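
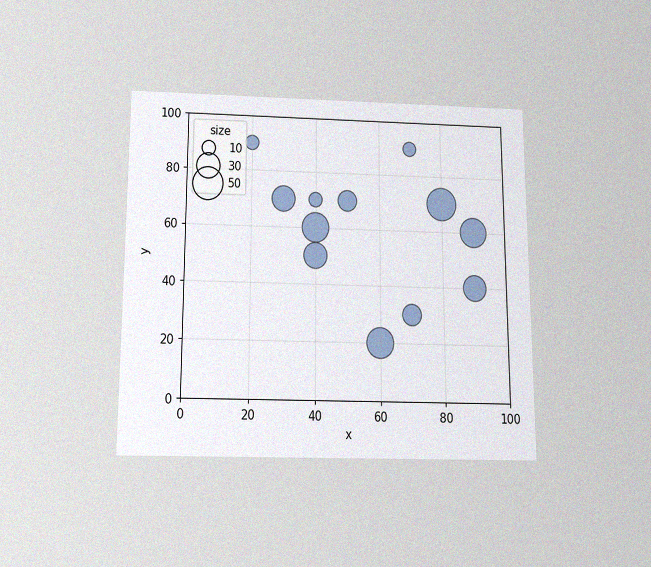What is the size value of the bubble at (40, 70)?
The chart is viewed slightly from below, with some photo noise. Matching the bubble at (40, 70) against the size legend gives 10.

10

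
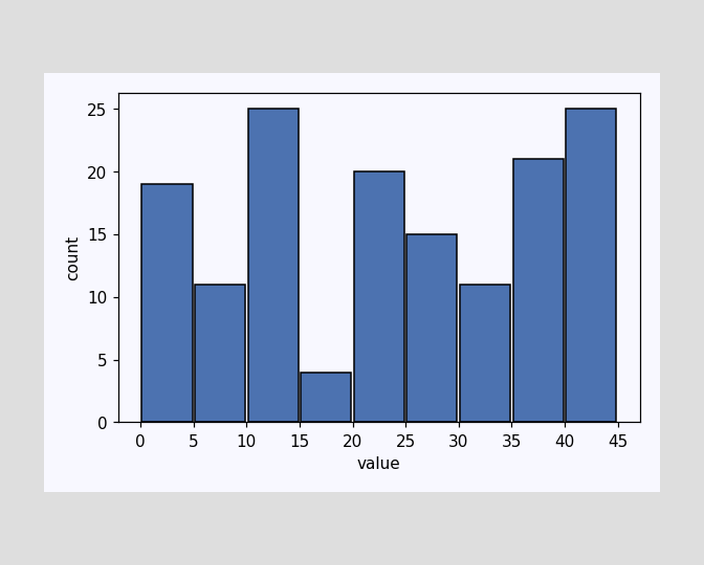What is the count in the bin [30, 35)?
11

The [30, 35) bin has height 11.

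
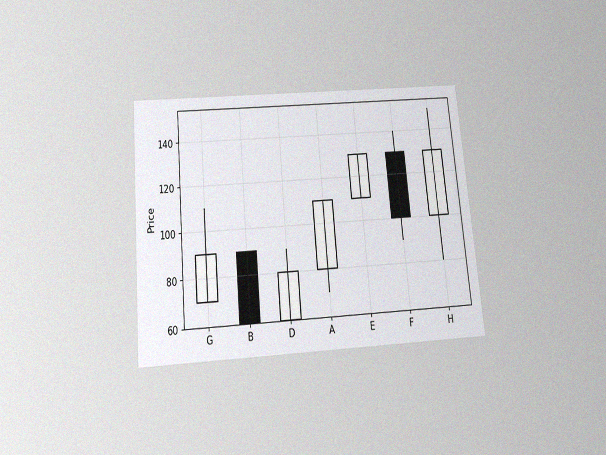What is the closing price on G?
90

The chart is tilted about 5° counter-clockwise and viewed slightly from below, with some photo noise. The G candle closes at 90.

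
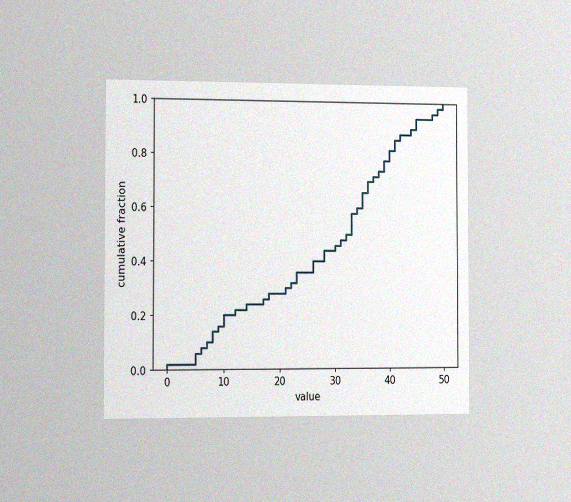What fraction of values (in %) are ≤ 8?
The chart is viewed slightly from the left, with some photo noise. At x=8 the ECDF step is at 14%.

14%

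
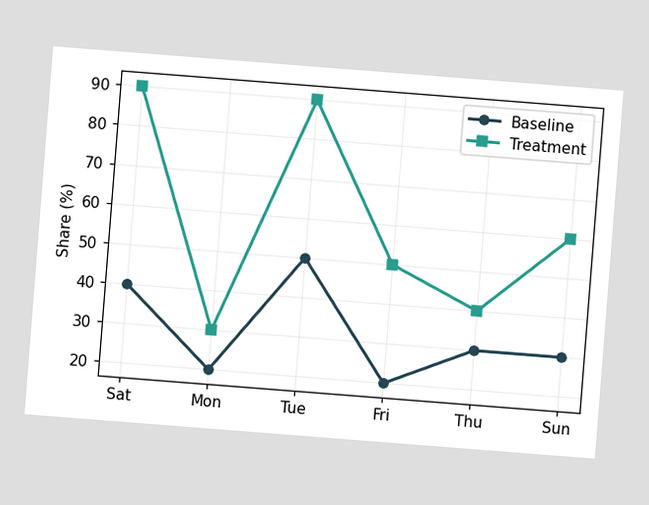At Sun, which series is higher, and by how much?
The chart is tilted about 4° clockwise. At Sun, Treatment sits above the other line by 30%.

Treatment, by 30%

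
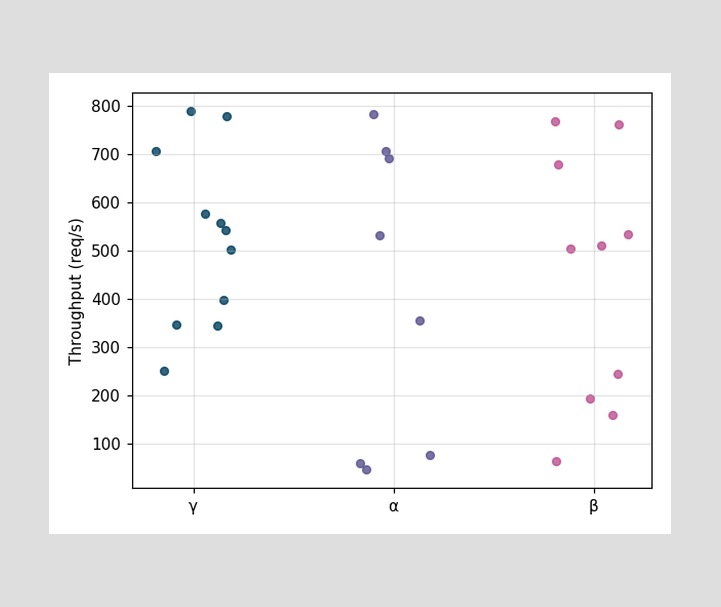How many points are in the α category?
8

Counting the markers in the α column gives 8.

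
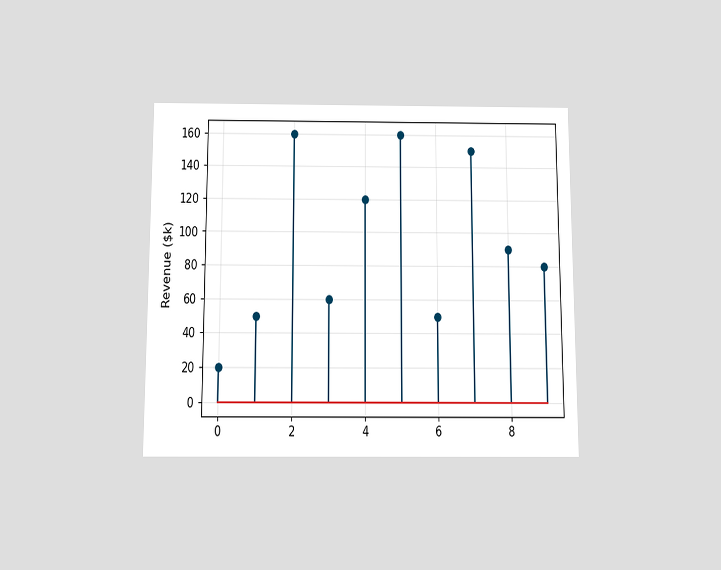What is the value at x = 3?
$60k

The chart is viewed slightly from below. The stem at x=3 reaches $60k.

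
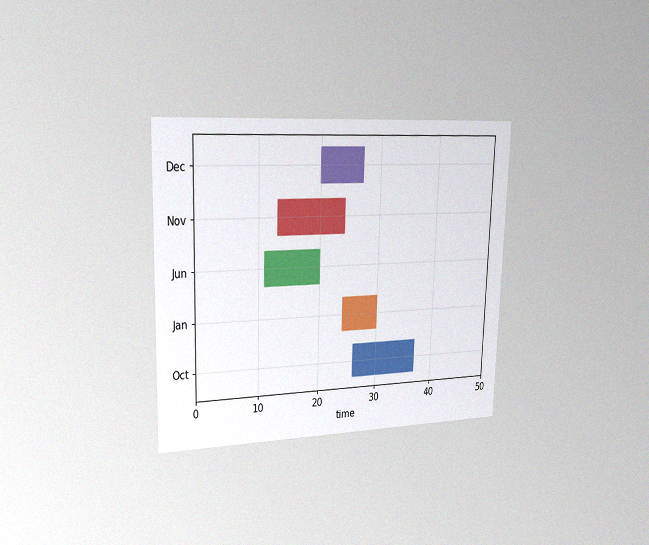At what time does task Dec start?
The chart is viewed slightly from the left, with some photo noise. The Dec bar begins at t=20.

20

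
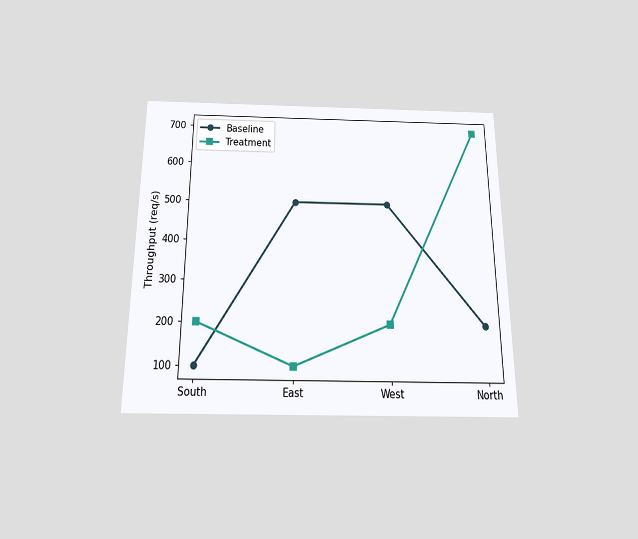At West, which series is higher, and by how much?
Baseline, by 300req/s

The chart is viewed slightly from below. At West, Baseline sits above the other line by 300req/s.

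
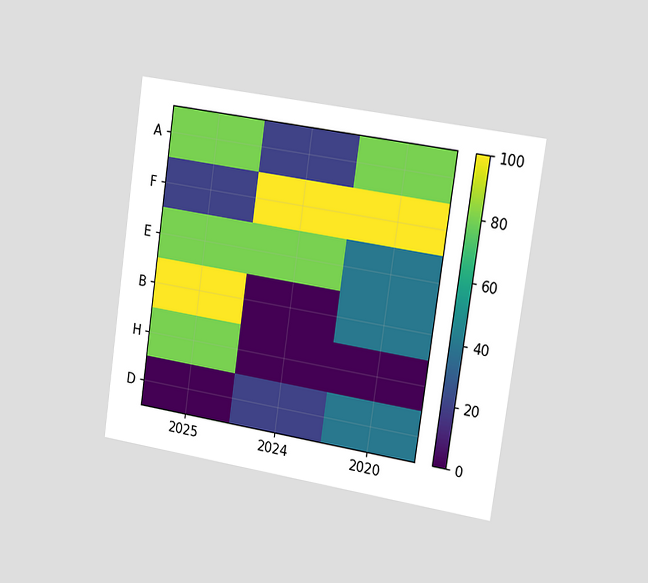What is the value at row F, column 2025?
20

The chart is tilted about 8° clockwise and viewed slightly from the right. Matching cell (F, 2025) against the colorbar gives 20.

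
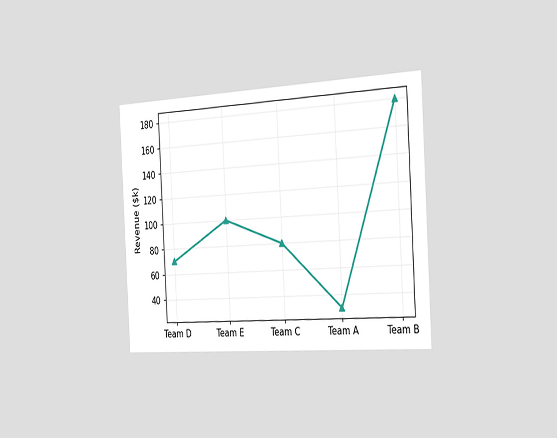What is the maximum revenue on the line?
The chart is tilted about 3° counter-clockwise and viewed slightly from the right. The highest point is at Team B, and reading across to the y-axis gives $180k.

$180k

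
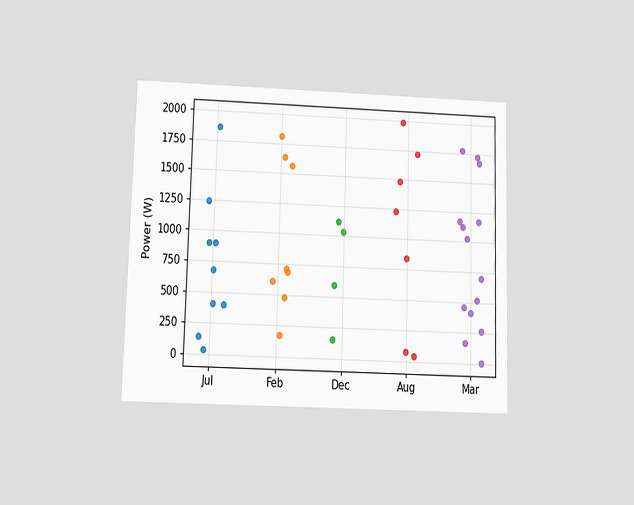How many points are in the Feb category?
The chart is viewed at a slight angle. Counting the markers in the Feb column gives 8.

8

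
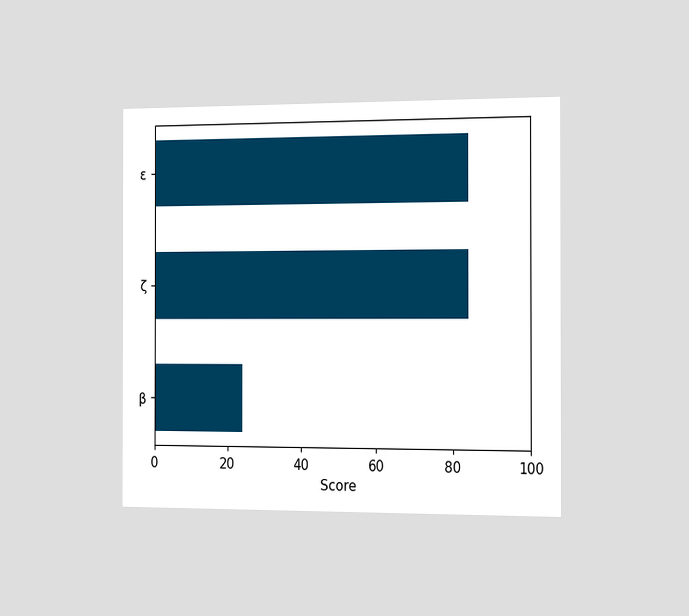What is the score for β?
The chart is viewed slightly from the right. Reading along the chart's x-axis, the β bar reaches 24.

24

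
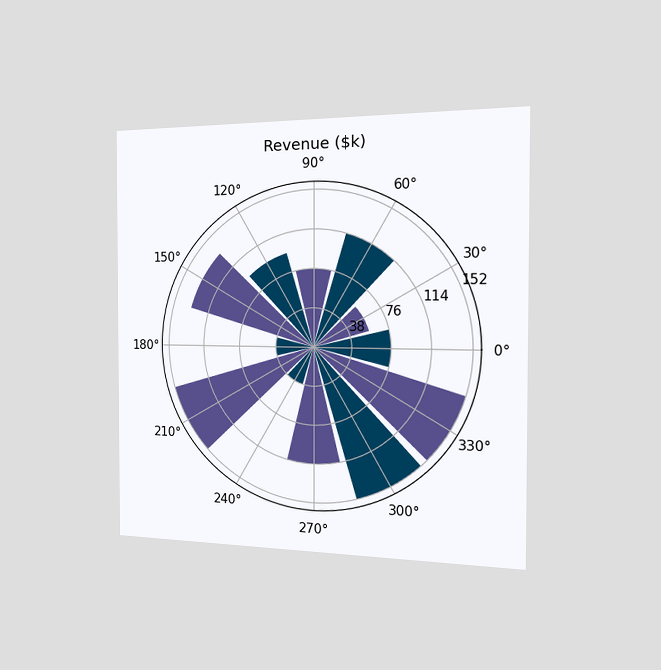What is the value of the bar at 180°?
$38k

The chart is viewed slightly from the right. The bar at 180° reaches $38k on the radial axis.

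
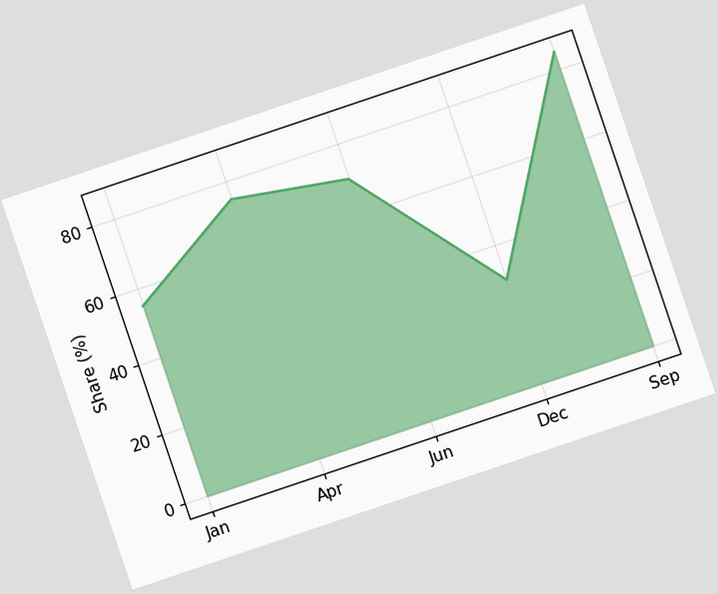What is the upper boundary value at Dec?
30%

The chart is tilted about 19° counter-clockwise. At Dec the upper boundary is at 30%.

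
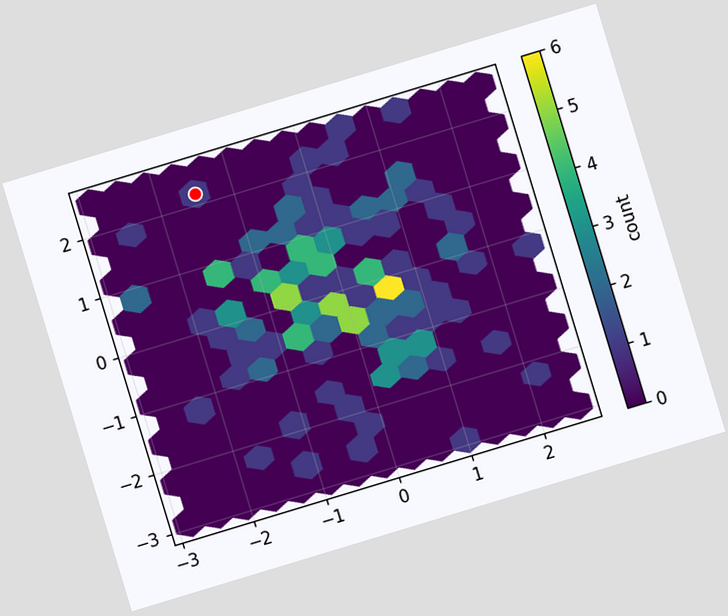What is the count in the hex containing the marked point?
1

The chart is tilted about 17° counter-clockwise. The marked hex reads 1 on the colorbar.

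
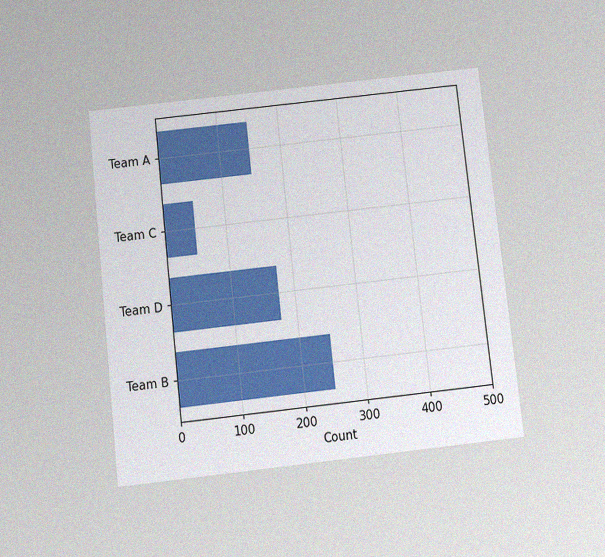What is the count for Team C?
50

The chart is tilted about 6° counter-clockwise and viewed slightly from below, with some photo noise. Reading along the chart's x-axis, the Team C bar reaches 50.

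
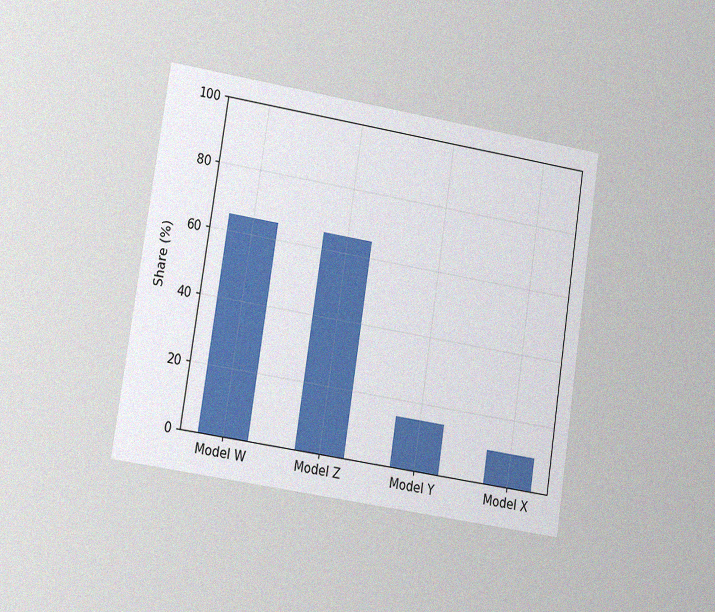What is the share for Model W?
65%

The chart is tilted about 9° clockwise and viewed at a slight angle, with some photo noise. Reading along the chart's y-axis, the Model W bar reaches 65%.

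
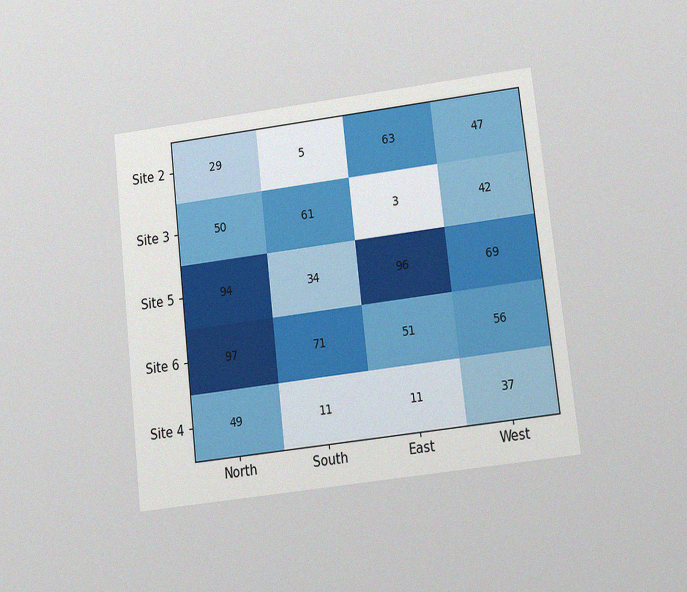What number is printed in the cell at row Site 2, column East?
63

The chart is tilted about 6° counter-clockwise and viewed at a slight angle, with some photo noise. The (Site 2, East) cell reads 63.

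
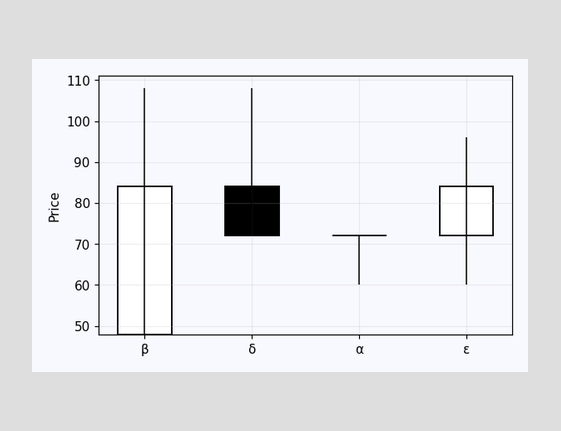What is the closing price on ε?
84

The ε candle closes at 84.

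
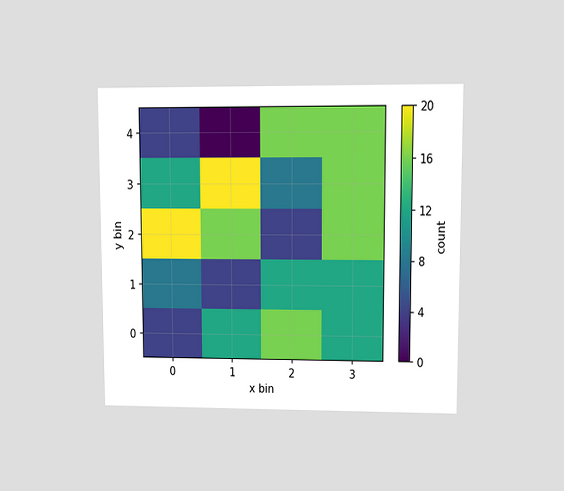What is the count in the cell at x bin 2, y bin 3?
8

The chart is viewed at a slight angle. Matching the cell (2, 3) against the colorbar gives 8.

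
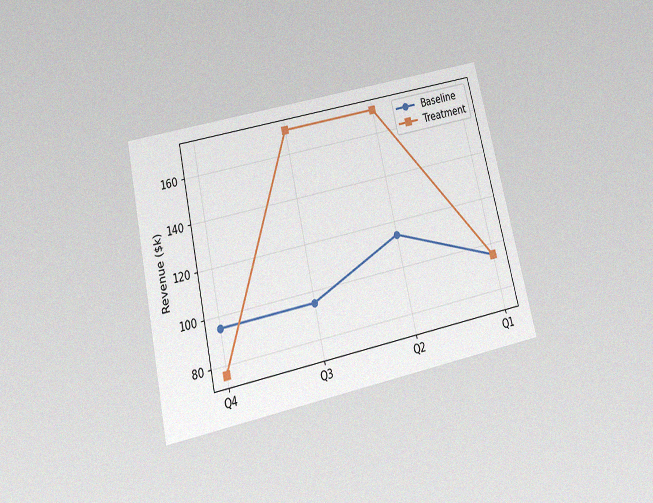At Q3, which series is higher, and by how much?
The chart is tilted about 13° counter-clockwise and viewed slightly from below, with some photo noise. At Q3, Treatment sits above the other line by $76k.

Treatment, by $76k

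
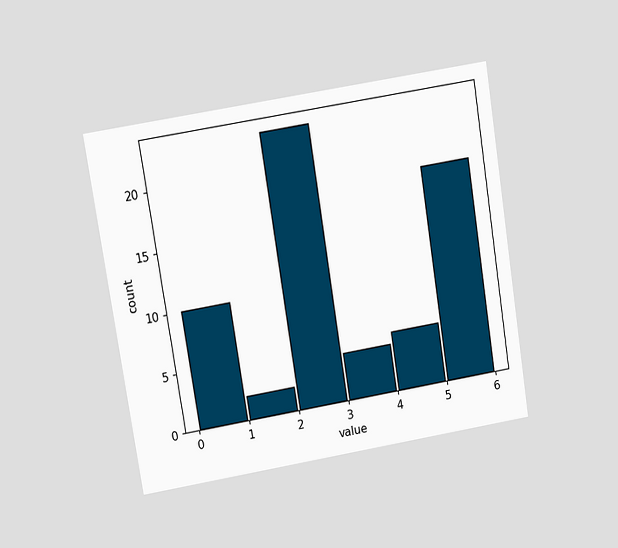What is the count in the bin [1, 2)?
2

The chart is tilted about 9° counter-clockwise and viewed at a slight angle. The [1, 2) bin has height 2.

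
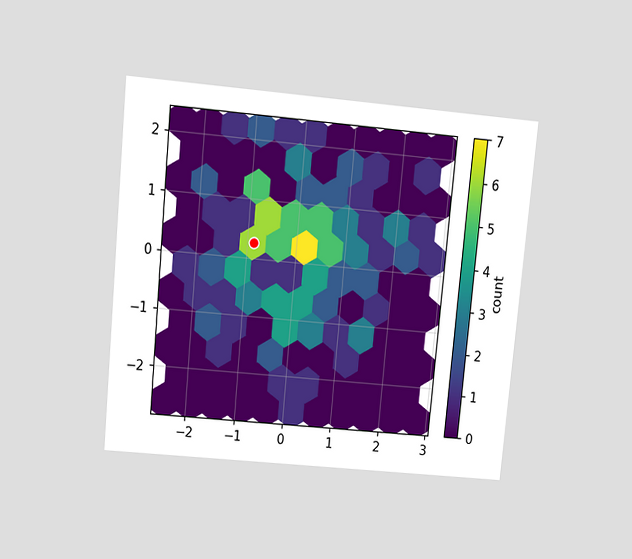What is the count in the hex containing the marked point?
6

The chart is tilted about 5° clockwise and viewed slightly from above. The marked hex reads 6 on the colorbar.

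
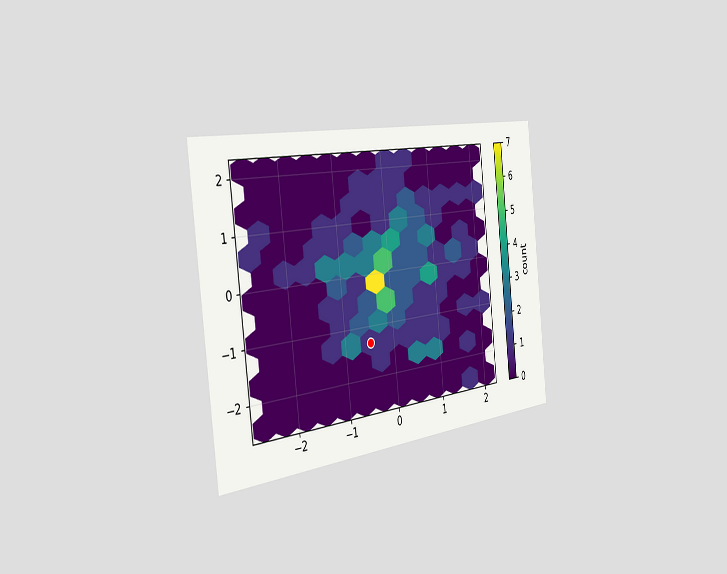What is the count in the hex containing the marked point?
1

The chart is tilted about 6° counter-clockwise and viewed slightly from the left. The marked hex reads 1 on the colorbar.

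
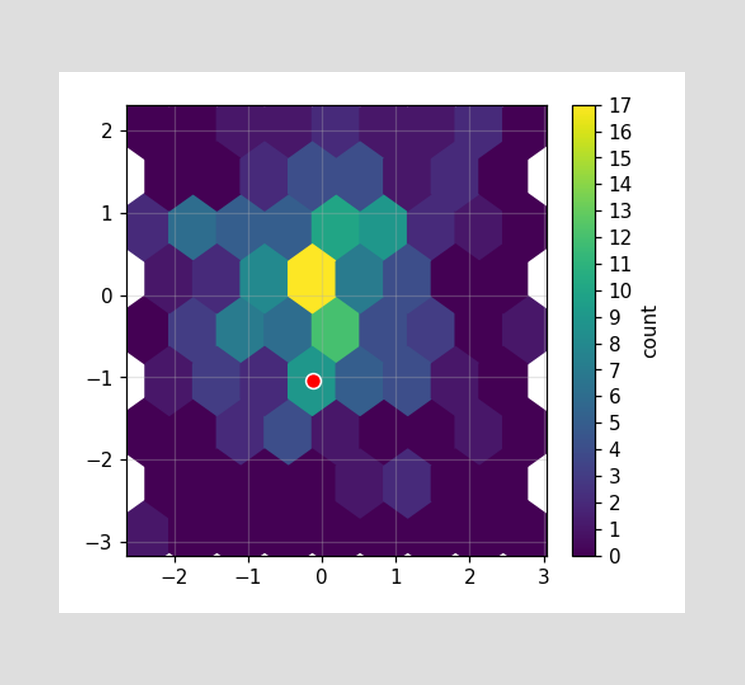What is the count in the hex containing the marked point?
9

The marked hex reads 9 on the colorbar.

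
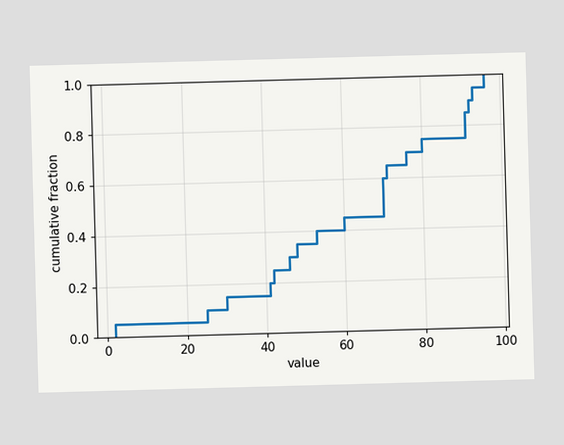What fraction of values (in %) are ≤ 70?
60%

At x=70 the ECDF step is at 60%.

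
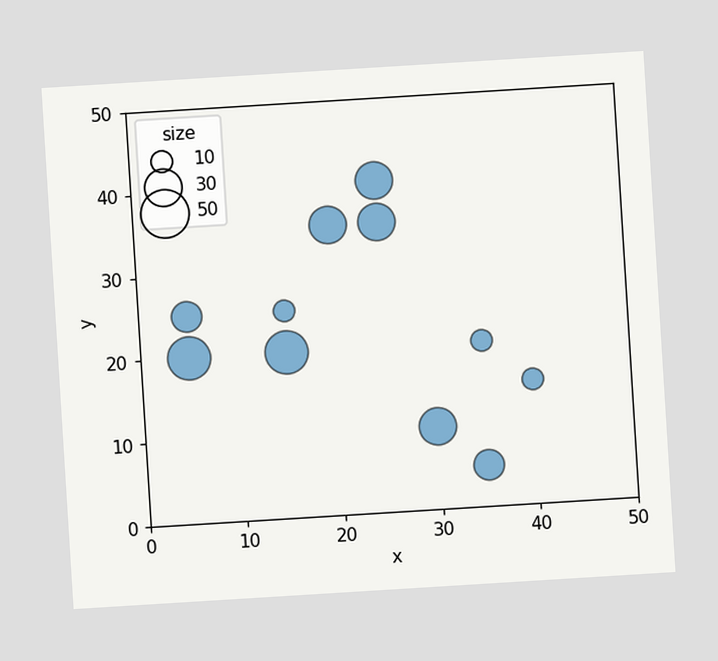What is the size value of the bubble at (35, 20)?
The chart is tilted about 4° counter-clockwise. Matching the bubble at (35, 20) against the size legend gives 10.

10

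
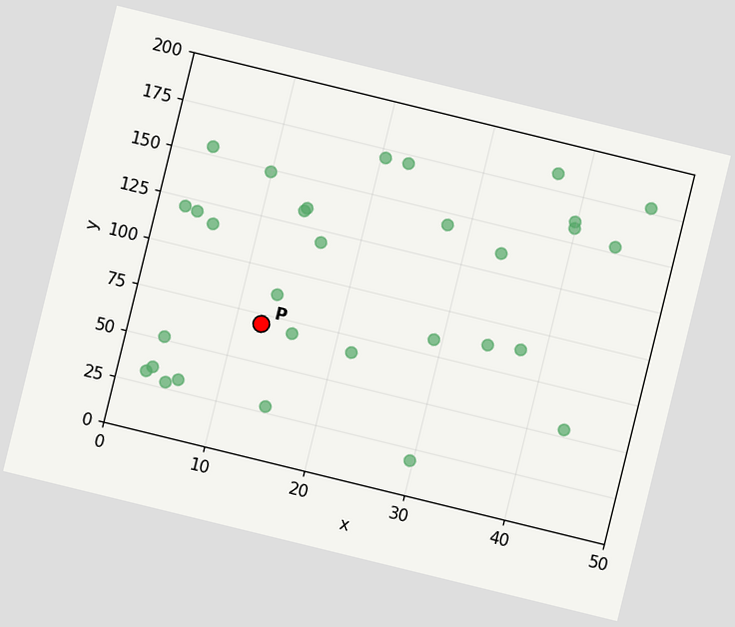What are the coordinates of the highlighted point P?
(12.5, 70)

The chart is tilted about 14° clockwise. Following the gridlines from P to each axis, P sits at (12.5, 70).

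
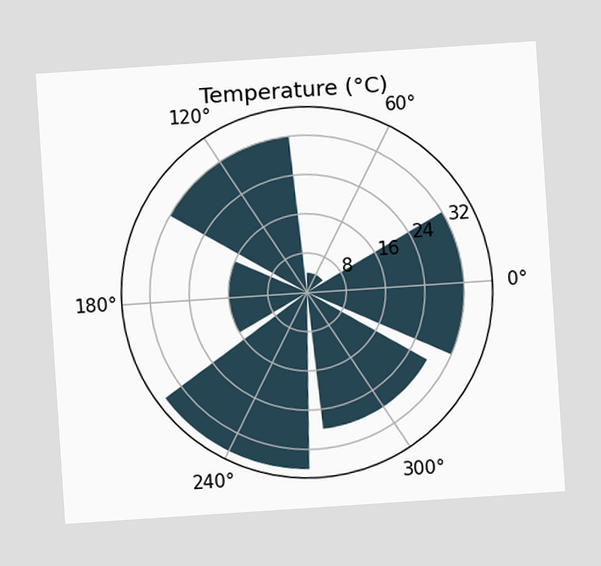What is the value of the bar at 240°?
The chart is tilted about 4° counter-clockwise. The bar at 240° reaches 36°C on the radial axis.

36°C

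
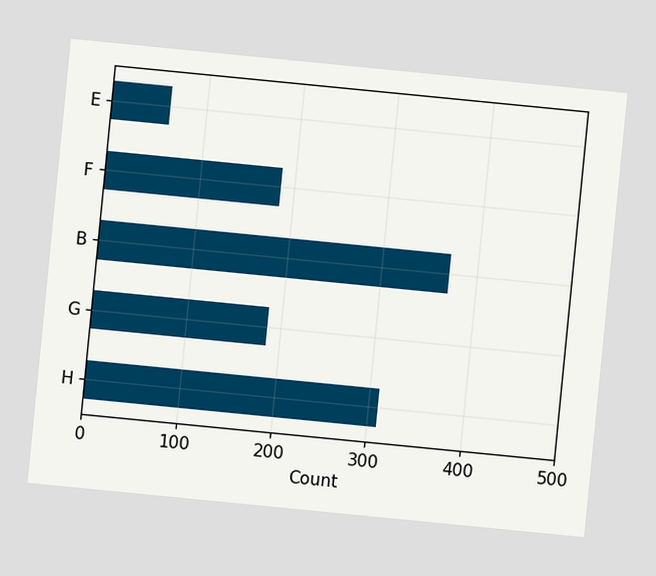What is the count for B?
372

The chart is tilted about 6° clockwise. Reading along the chart's x-axis, the B bar reaches 372.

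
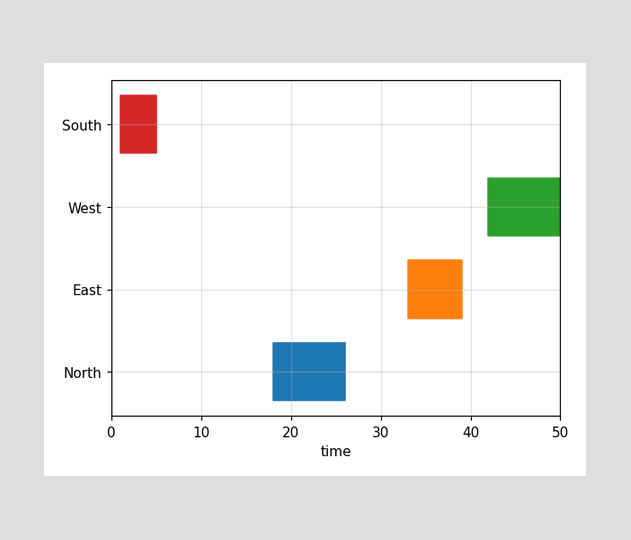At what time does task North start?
18

The North bar begins at t=18.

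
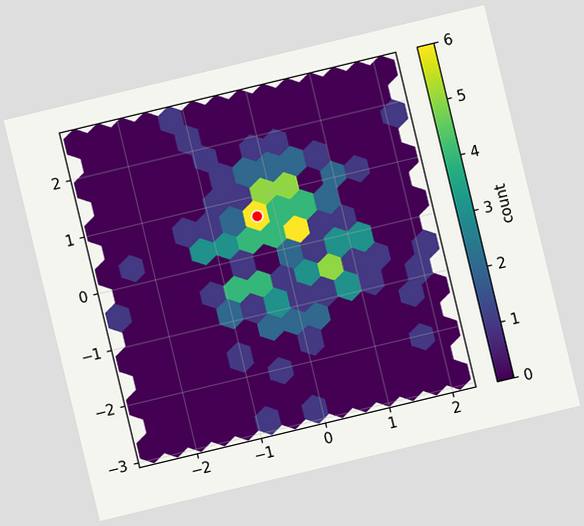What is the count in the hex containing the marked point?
The chart is tilted about 13° counter-clockwise. The marked hex reads 6 on the colorbar.

6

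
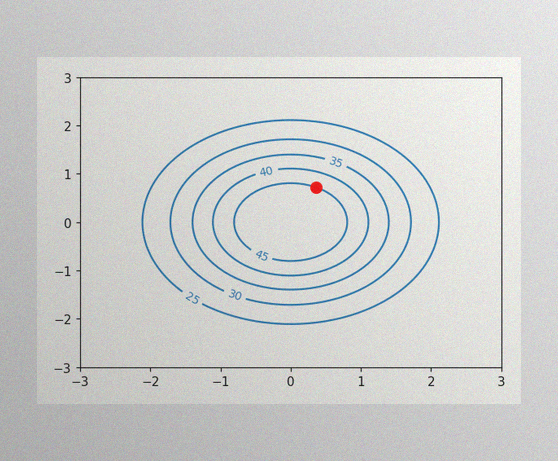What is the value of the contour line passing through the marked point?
The image has some photo noise and uneven lighting. The marked point sits on the contour labelled 45.

45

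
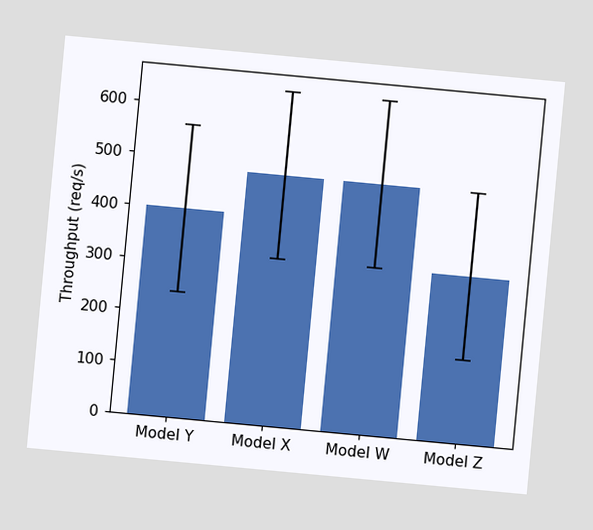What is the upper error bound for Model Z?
480req/s

The chart is tilted about 5° clockwise. The Model Z bar's upper whisker reaches 480req/s.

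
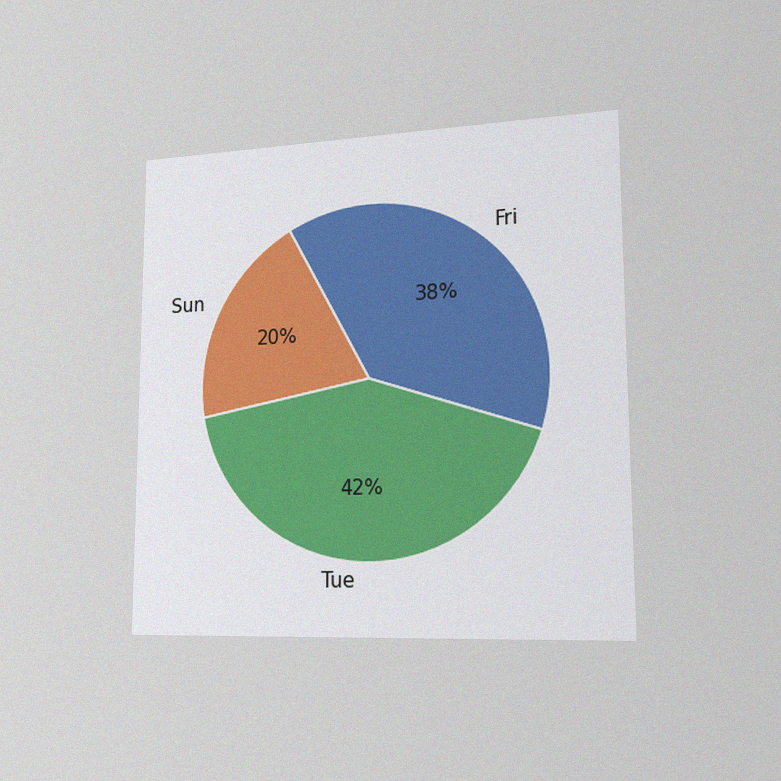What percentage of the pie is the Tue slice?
The chart is viewed slightly from the right, with some photo noise. The Tue slice takes up 42% of the pie.

42%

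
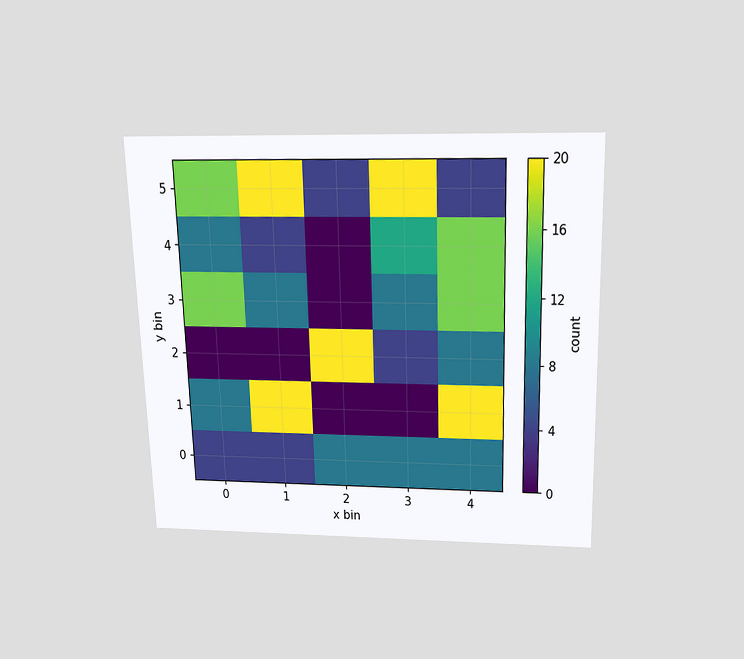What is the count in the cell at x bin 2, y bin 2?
20

The chart is viewed slightly from above. Matching the cell (2, 2) against the colorbar gives 20.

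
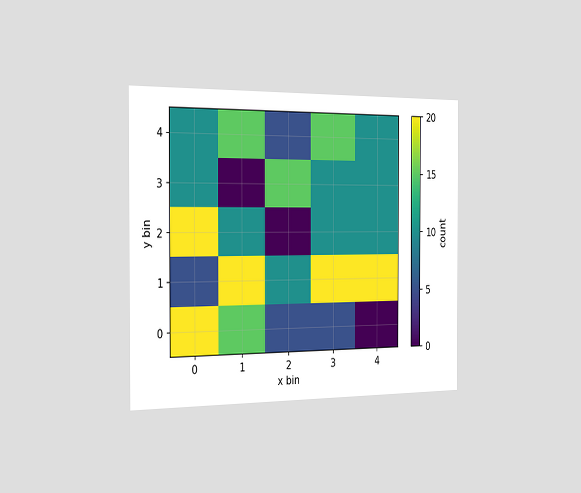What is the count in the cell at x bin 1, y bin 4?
15

The chart is viewed slightly from the left. Matching the cell (1, 4) against the colorbar gives 15.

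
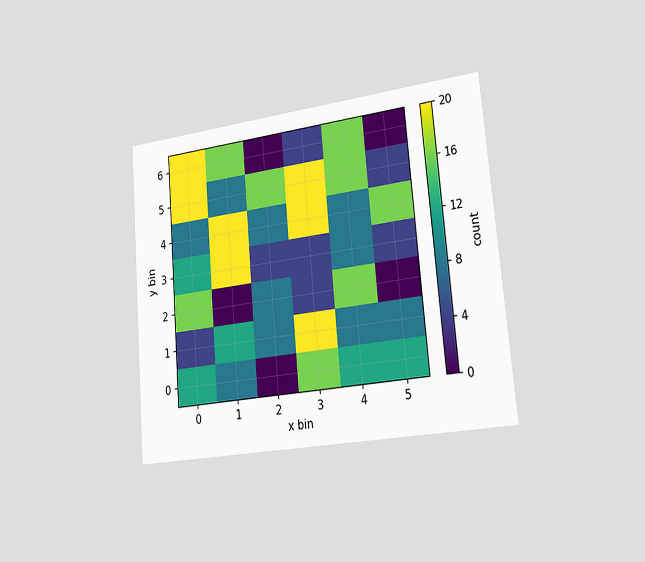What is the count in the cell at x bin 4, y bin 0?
The chart is tilted about 5° counter-clockwise and viewed slightly from the right. Matching the cell (4, 0) against the colorbar gives 12.

12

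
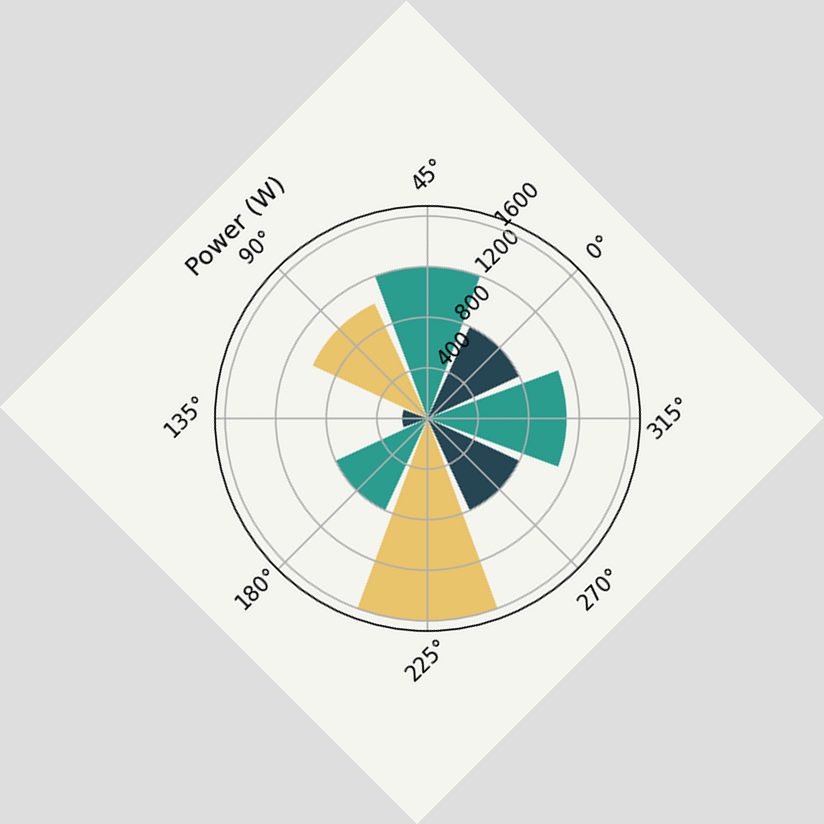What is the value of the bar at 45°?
The chart is tilted about 45° counter-clockwise. The bar at 45° reaches 1200W on the radial axis.

1200W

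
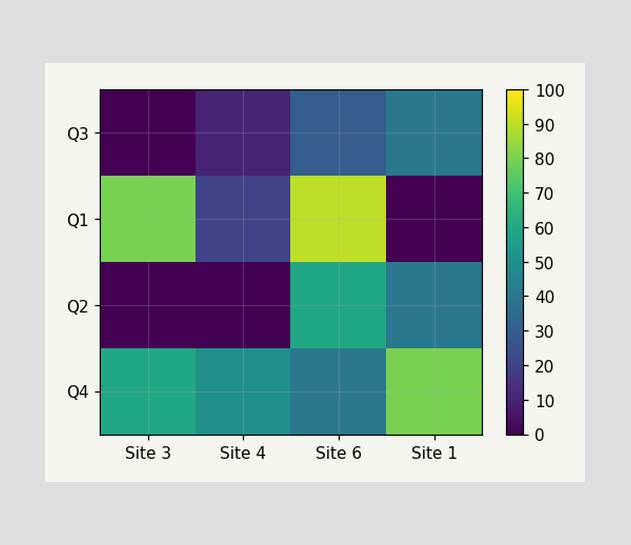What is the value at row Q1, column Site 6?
90

Matching cell (Q1, Site 6) against the colorbar gives 90.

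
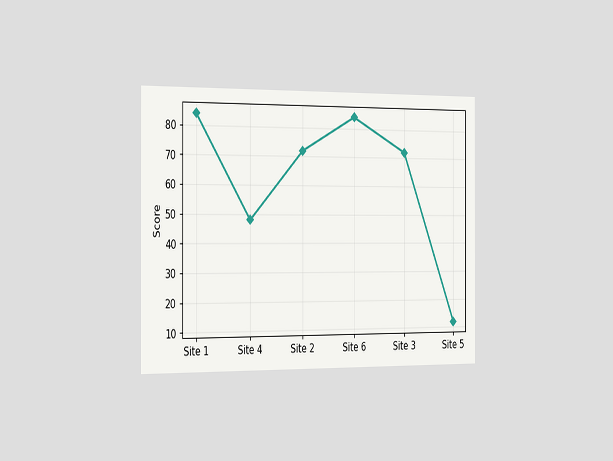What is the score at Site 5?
The chart is viewed slightly from the left. At Site 5, the line is at 12.

12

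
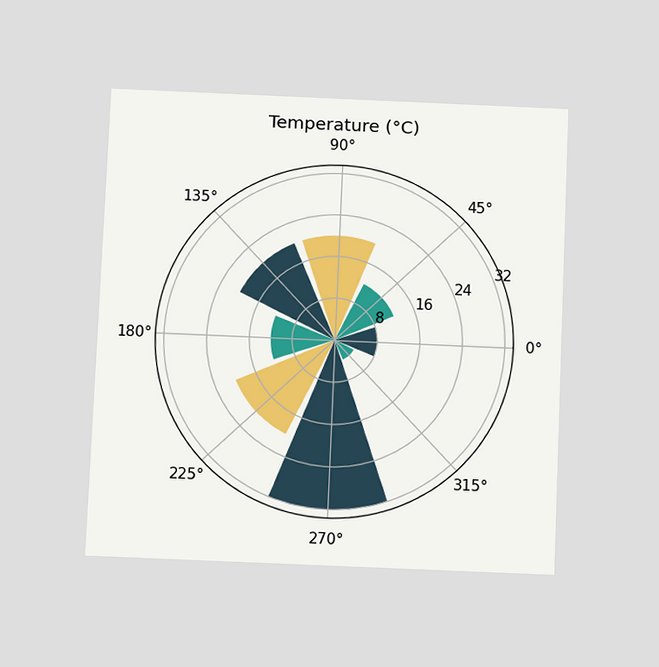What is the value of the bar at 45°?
12°C

The chart is tilted about 2° clockwise and viewed slightly from below. The bar at 45° reaches 12°C on the radial axis.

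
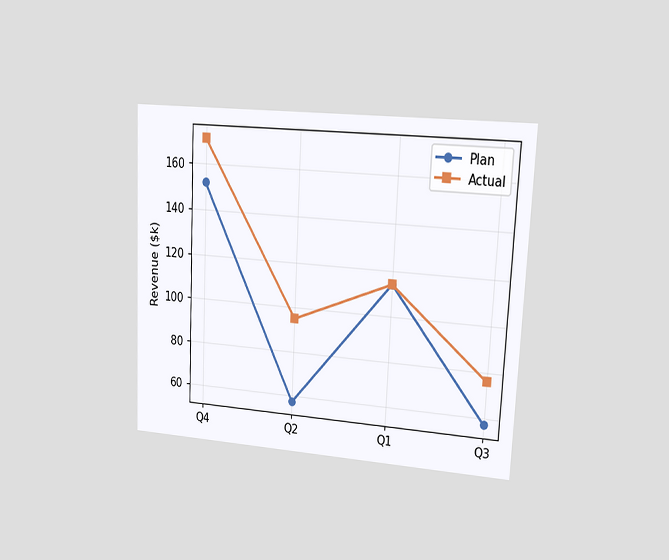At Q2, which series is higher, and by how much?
The chart is tilted about 3° clockwise and viewed at a slight angle. At Q2, Actual sits above the other line by $38k.

Actual, by $38k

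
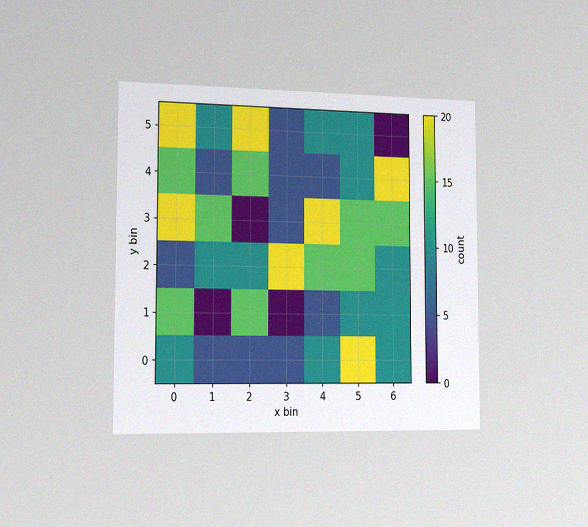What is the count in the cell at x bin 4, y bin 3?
The chart is viewed slightly from the left, with some photo noise. Matching the cell (4, 3) against the colorbar gives 20.

20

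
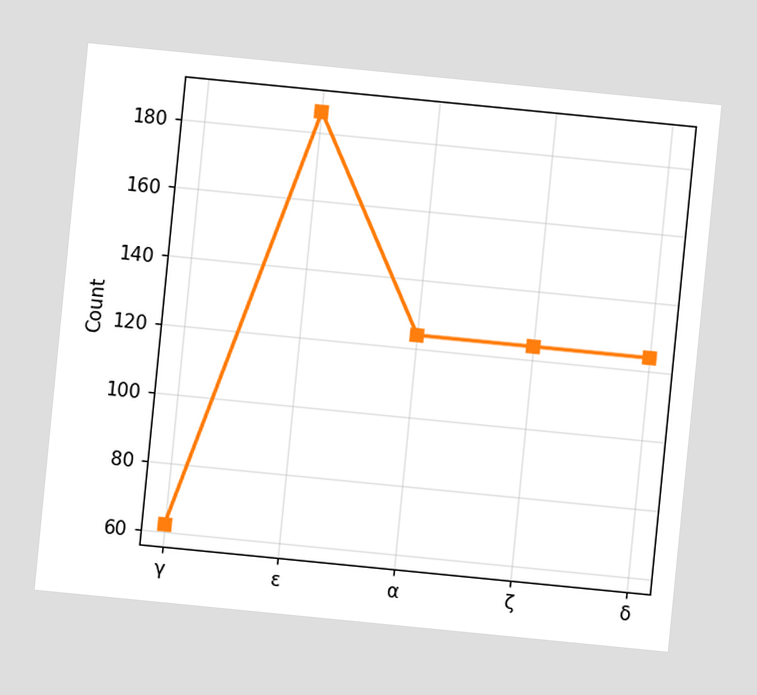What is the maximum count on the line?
The chart is tilted about 6° clockwise. The highest point is at ε, and reading across to the y-axis gives 186.

186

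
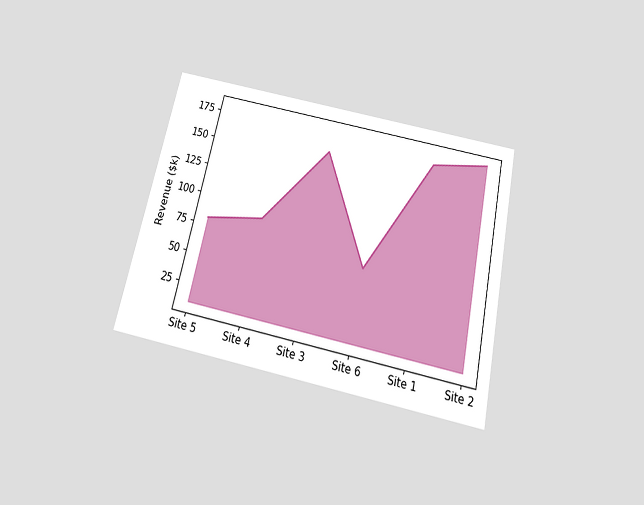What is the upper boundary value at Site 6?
$70k

The chart is tilted about 12° clockwise and viewed slightly from below. At Site 6 the upper boundary is at $70k.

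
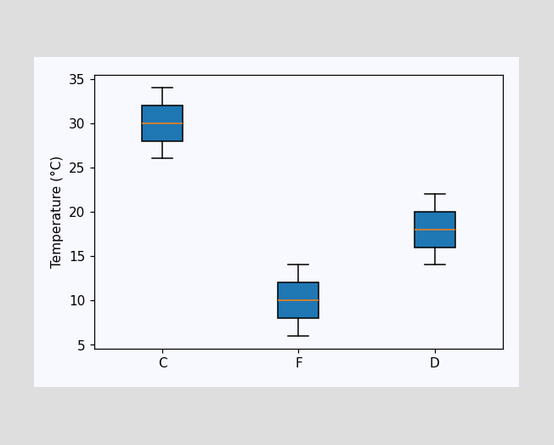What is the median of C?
30°C

The median line in the C box sits at 30°C.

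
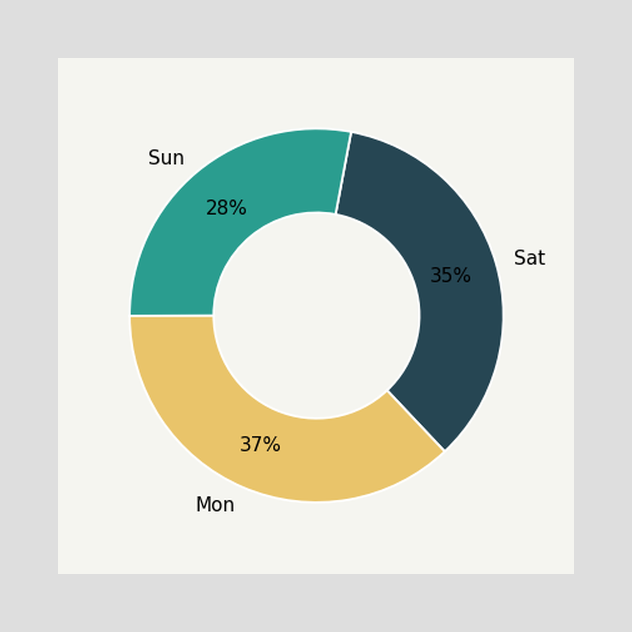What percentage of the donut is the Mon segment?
37%

The Mon segment takes up 37% of the ring.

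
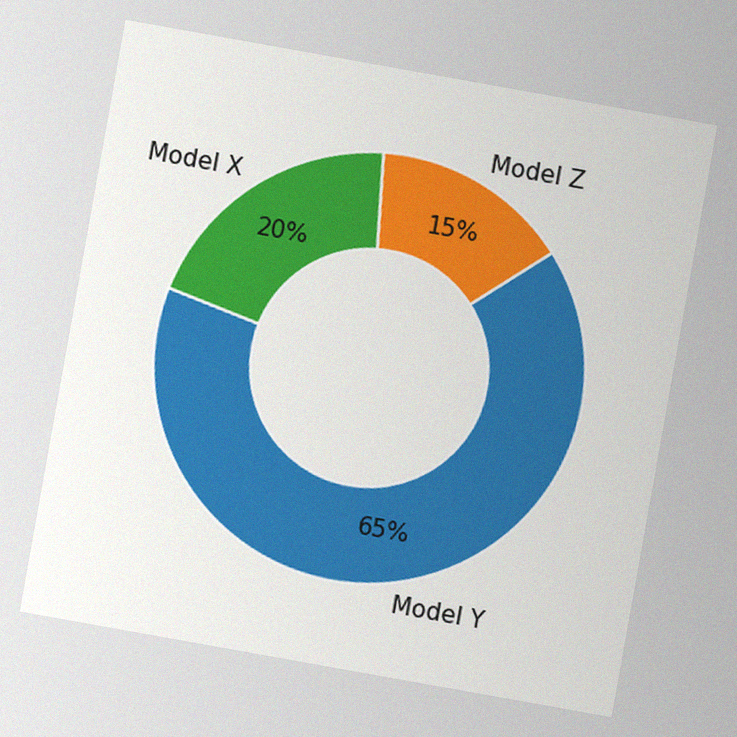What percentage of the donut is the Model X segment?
The chart is tilted about 10° clockwise, with some photo noise. The Model X segment takes up 20% of the ring.

20%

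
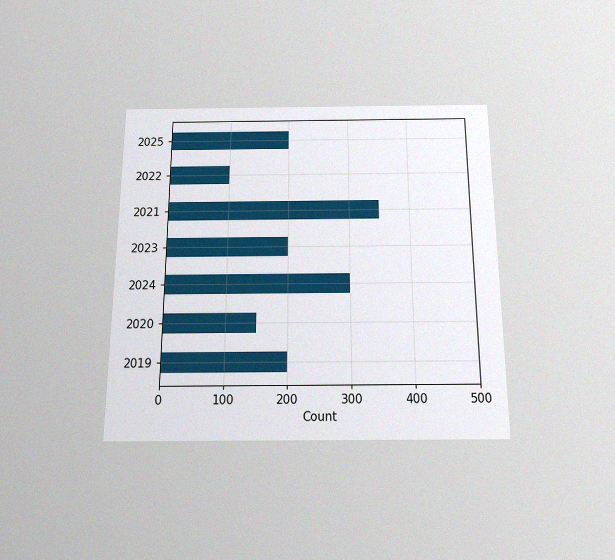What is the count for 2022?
The chart is viewed slightly from below, with some photo noise. Reading along the chart's x-axis, the 2022 bar reaches 100.

100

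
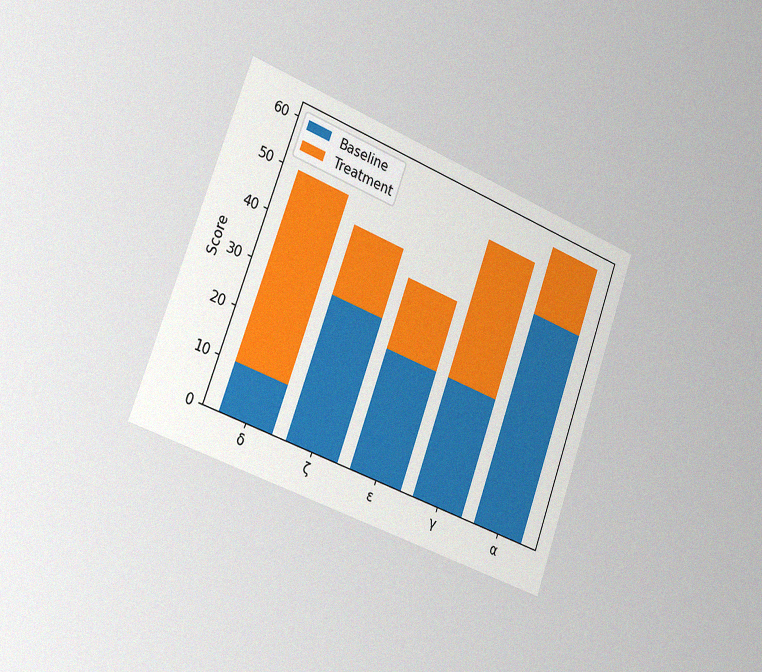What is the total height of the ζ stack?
45

The chart is tilted about 20° clockwise and viewed slightly from the left, with some photo noise. The ζ stack's top reaches 45 on the y-axis.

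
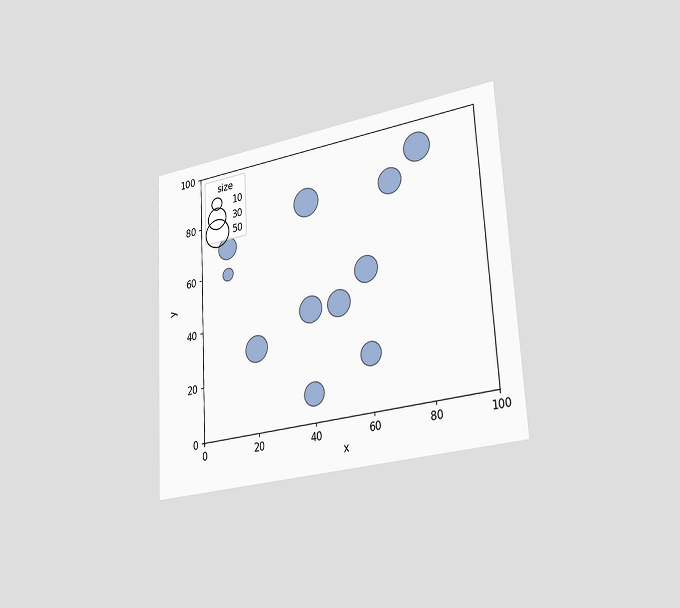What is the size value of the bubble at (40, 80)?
50

The chart is tilted about 3° counter-clockwise and viewed slightly from the right. Matching the bubble at (40, 80) against the size legend gives 50.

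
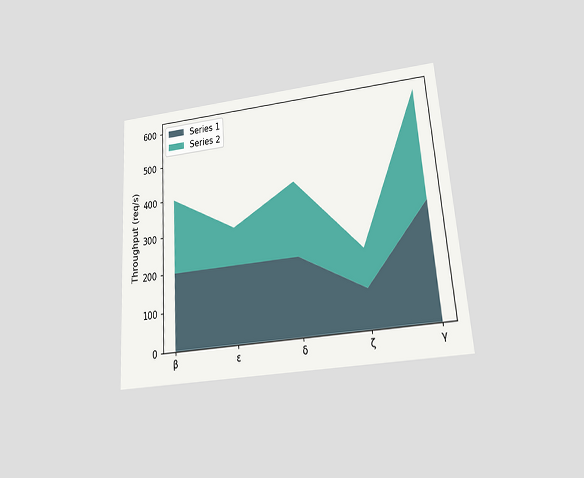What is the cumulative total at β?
400req/s

The chart is tilted about 4° counter-clockwise and viewed slightly from below. The stacked total at β reaches 400req/s.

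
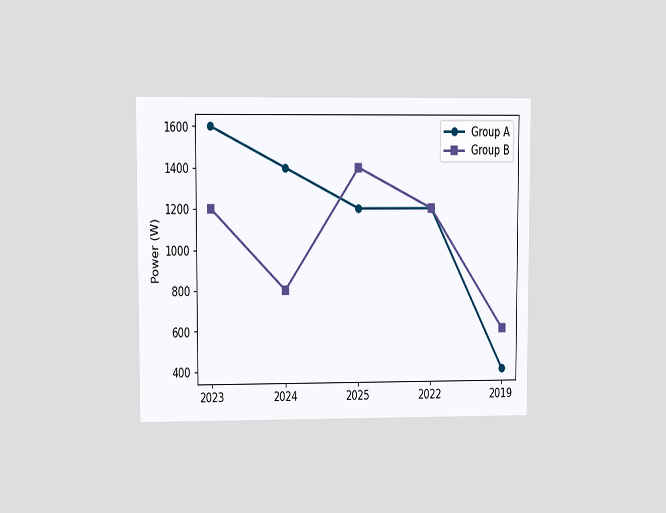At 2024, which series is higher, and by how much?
The chart is viewed at a slight angle. At 2024, Group A sits above the other line by 600W.

Group A, by 600W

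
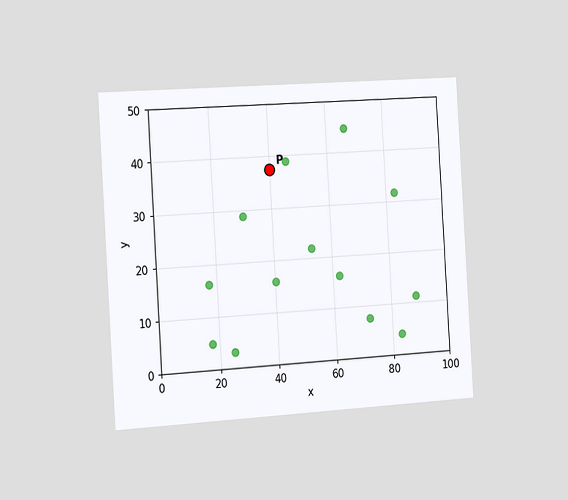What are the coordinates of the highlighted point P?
(40, 37.5)

The chart is tilted about 3° counter-clockwise and viewed slightly from the left. Following the gridlines from P to each axis, P sits at (40, 37.5).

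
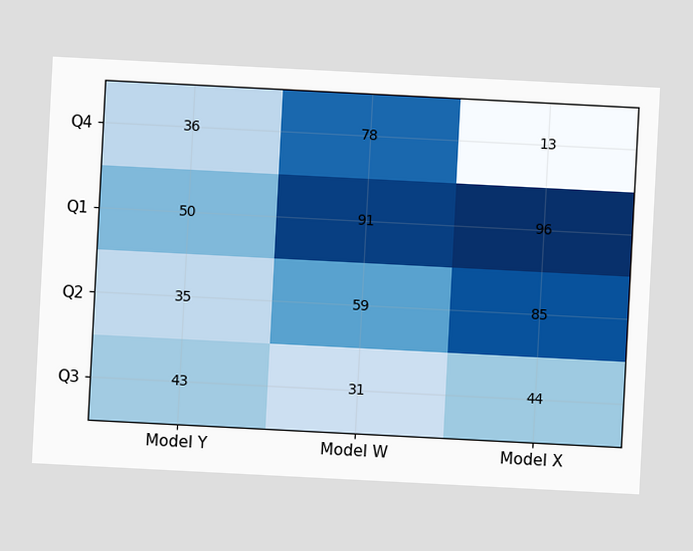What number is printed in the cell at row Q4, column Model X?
The chart is tilted about 3° clockwise. The (Q4, Model X) cell reads 13.

13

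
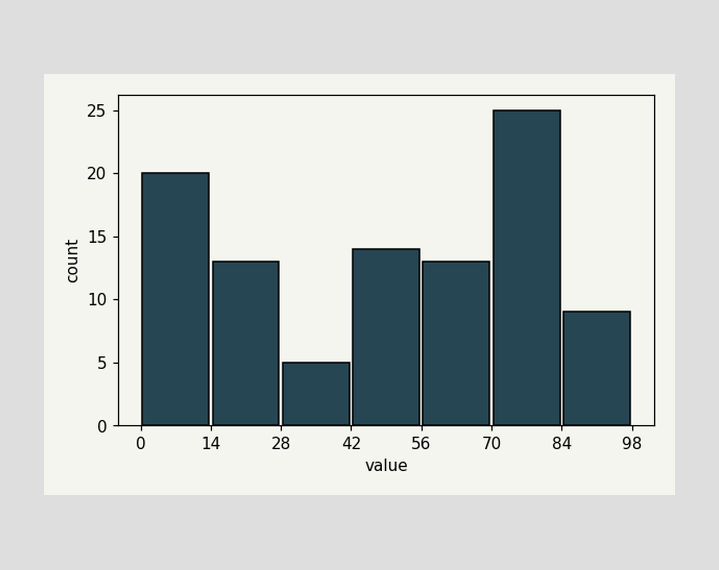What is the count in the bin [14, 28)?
The [14, 28) bin has height 13.

13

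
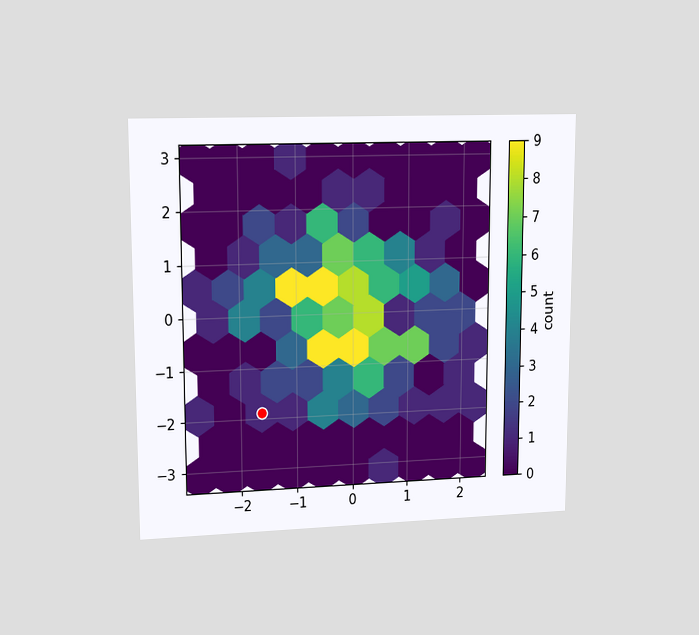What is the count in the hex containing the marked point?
The chart is viewed at a slight angle. The marked hex reads 1 on the colorbar.

1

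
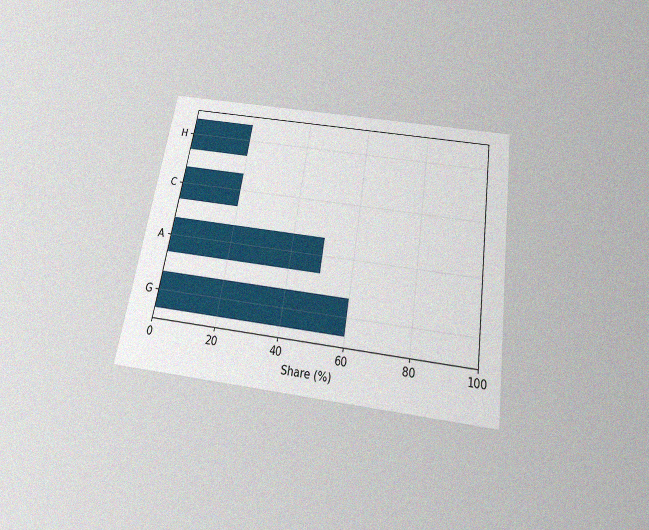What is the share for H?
20%

The chart is tilted about 9° clockwise and viewed slightly from below, with some photo noise. Reading along the chart's x-axis, the H bar reaches 20%.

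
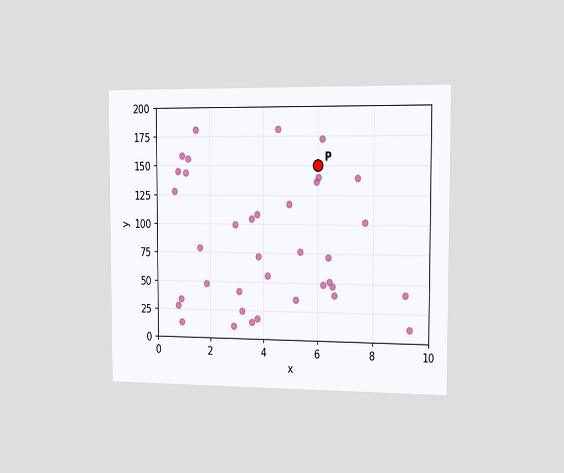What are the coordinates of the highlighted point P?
(6, 150)

The chart is viewed slightly from the right. Following the gridlines from P to each axis, P sits at (6, 150).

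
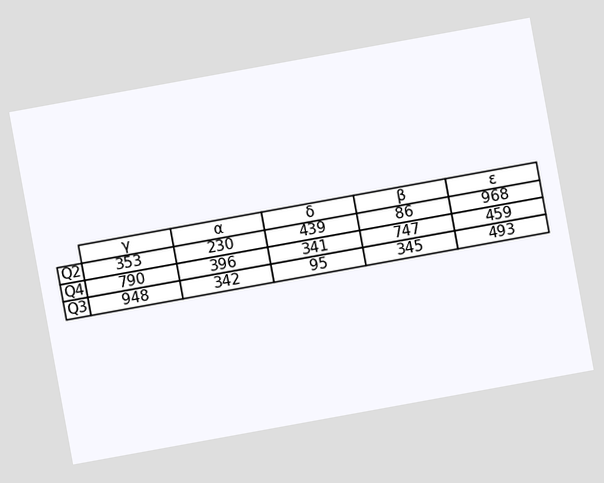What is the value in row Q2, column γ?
353

The chart is tilted about 10° counter-clockwise. The (Q2, γ) cell reads 353.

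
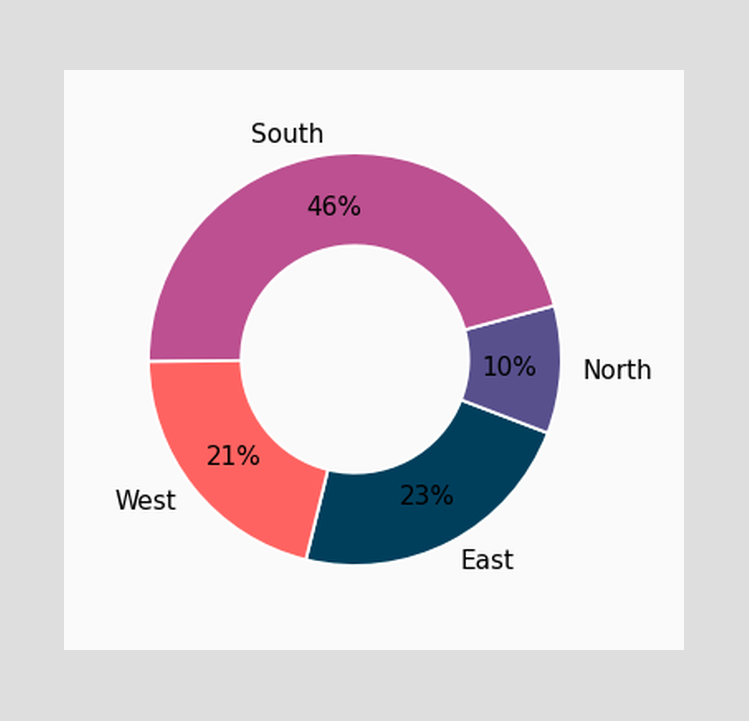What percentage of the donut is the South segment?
The South segment takes up 46% of the ring.

46%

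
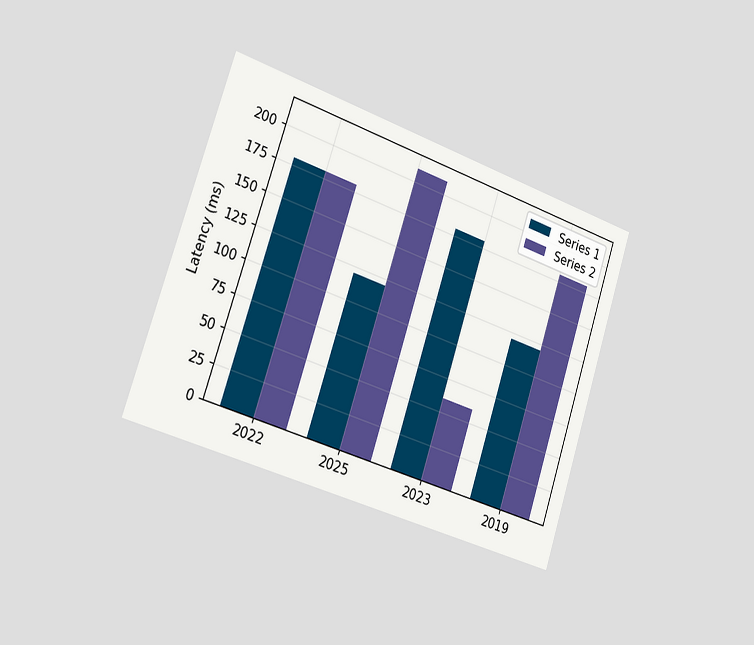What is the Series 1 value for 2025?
The chart is tilted about 18° clockwise and viewed slightly from the left. The Series 1 bar at 2025 reaches 120ms on the y-axis.

120ms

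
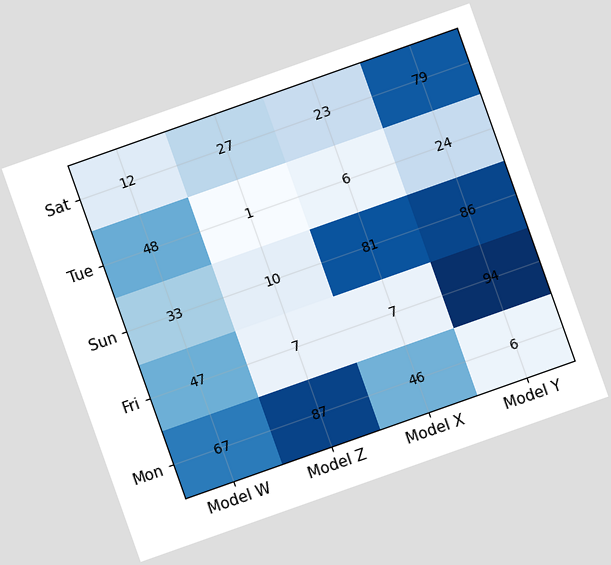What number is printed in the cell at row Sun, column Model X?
The chart is tilted about 19° counter-clockwise. The (Sun, Model X) cell reads 81.

81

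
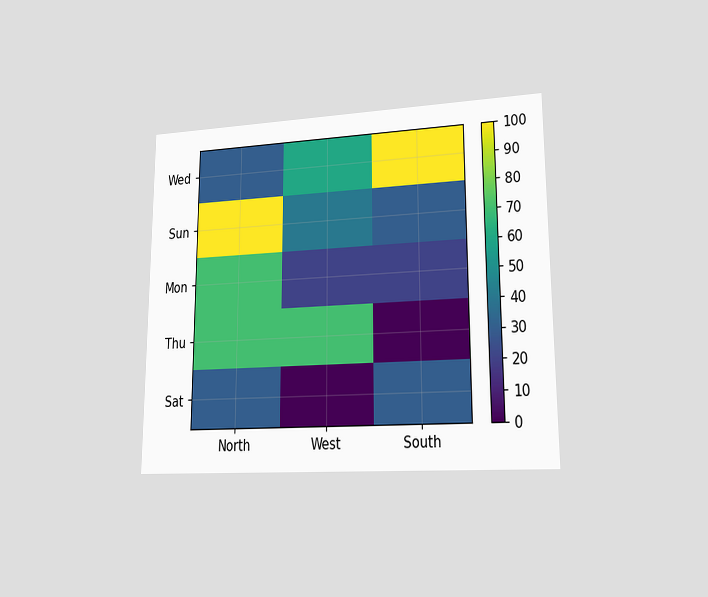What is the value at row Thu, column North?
70

The chart is viewed at a slight angle. Matching cell (Thu, North) against the colorbar gives 70.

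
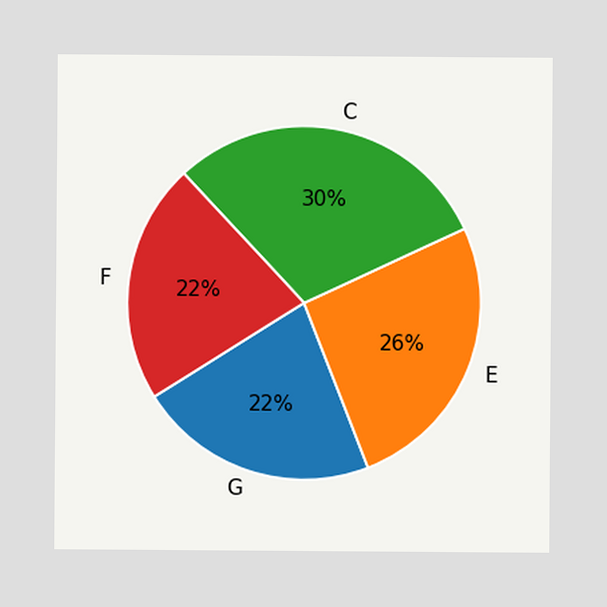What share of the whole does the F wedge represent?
22%

The F slice takes up 22% of the pie.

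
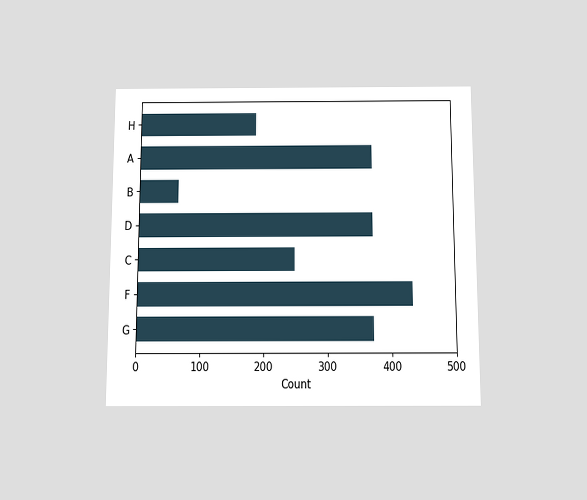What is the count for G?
The chart is viewed slightly from below. Reading along the chart's x-axis, the G bar reaches 372.

372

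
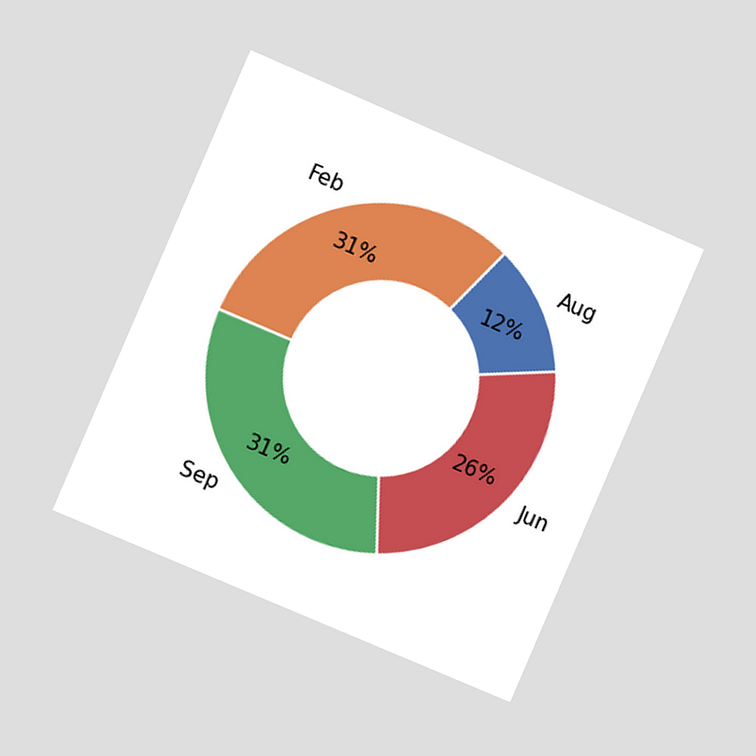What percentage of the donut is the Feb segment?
31%

The chart is tilted about 23° clockwise and viewed slightly from the left. The Feb segment takes up 31% of the ring.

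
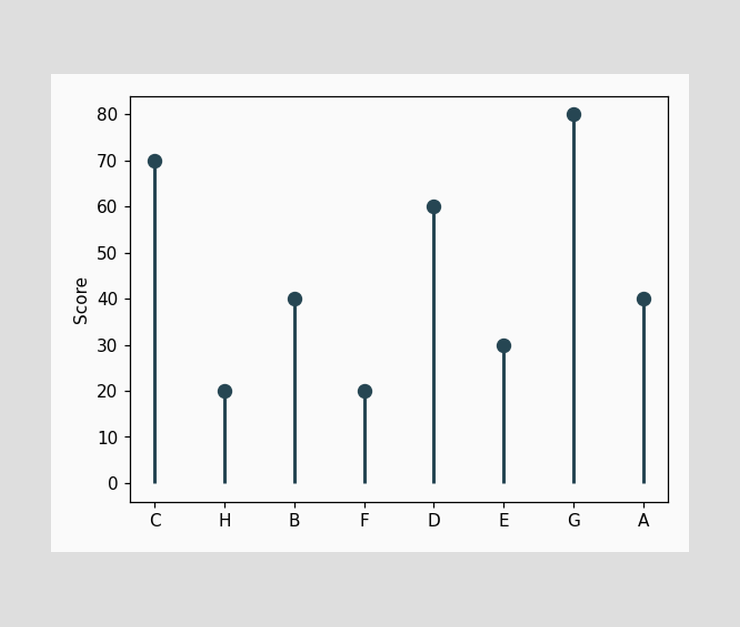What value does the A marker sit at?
The A marker sits at 40.

40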